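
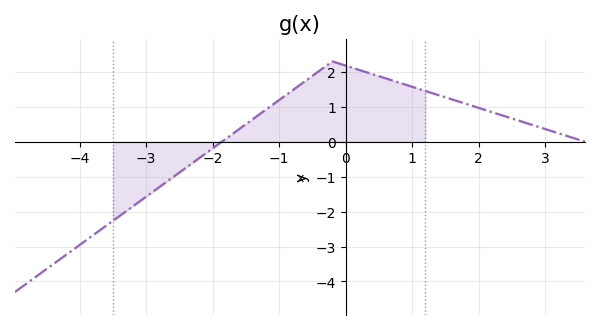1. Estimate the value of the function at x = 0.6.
1.82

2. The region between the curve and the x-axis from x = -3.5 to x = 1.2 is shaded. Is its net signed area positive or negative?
positive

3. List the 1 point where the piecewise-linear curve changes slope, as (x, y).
(-0.2, 2.3)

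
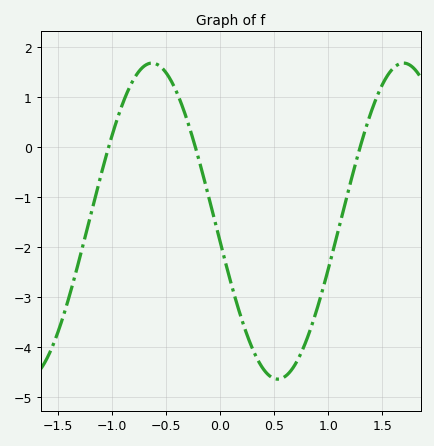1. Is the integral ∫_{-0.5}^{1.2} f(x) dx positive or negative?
negative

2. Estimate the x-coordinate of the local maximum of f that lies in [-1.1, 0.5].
-0.63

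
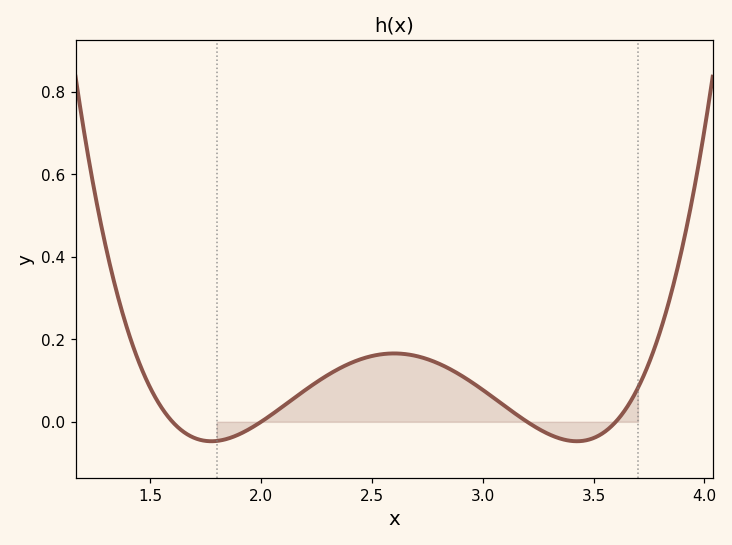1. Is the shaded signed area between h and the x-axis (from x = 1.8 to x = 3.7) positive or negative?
positive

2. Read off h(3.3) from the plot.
-0.03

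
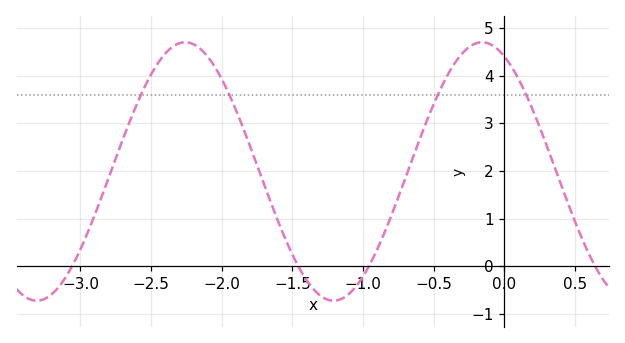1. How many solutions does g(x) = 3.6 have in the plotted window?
4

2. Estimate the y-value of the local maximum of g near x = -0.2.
4.7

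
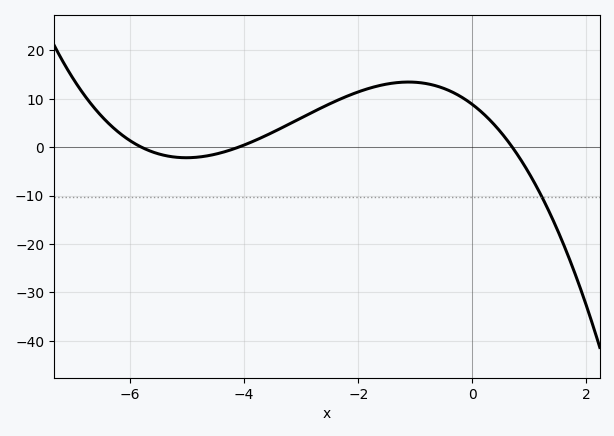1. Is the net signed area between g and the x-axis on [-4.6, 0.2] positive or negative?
positive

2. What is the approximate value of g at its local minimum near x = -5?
-2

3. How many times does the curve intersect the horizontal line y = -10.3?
1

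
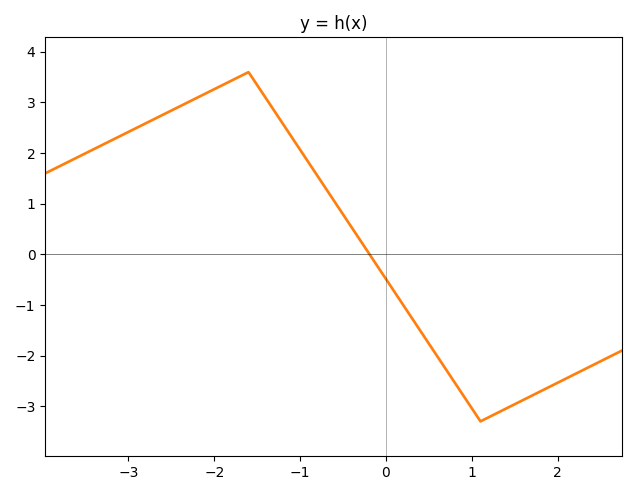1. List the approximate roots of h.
-0.2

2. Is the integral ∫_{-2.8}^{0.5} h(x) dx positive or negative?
positive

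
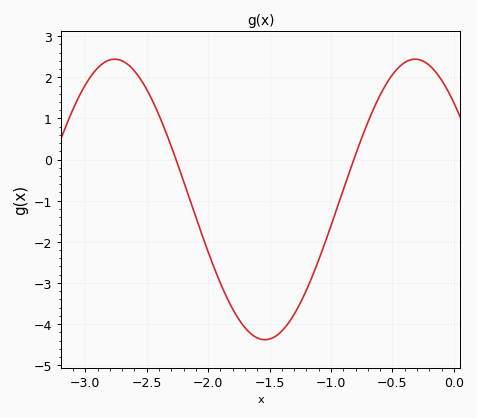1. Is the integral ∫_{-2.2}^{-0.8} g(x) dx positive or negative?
negative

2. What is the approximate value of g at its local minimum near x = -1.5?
-4.4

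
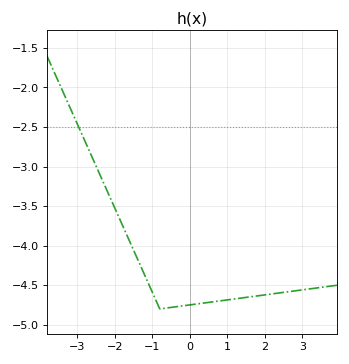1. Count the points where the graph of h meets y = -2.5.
1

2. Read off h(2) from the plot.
-4.6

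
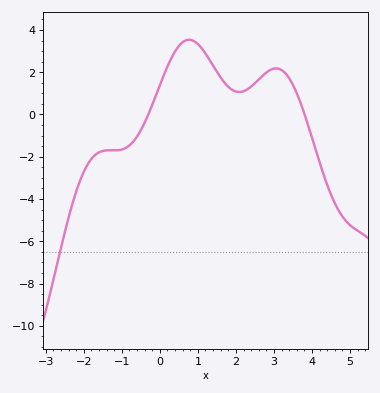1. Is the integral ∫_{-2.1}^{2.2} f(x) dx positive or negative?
positive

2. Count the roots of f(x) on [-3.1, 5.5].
2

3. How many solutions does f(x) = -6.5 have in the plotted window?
1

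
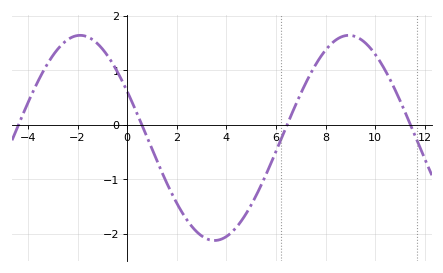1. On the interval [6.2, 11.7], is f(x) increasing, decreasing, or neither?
neither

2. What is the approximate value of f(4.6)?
-1.8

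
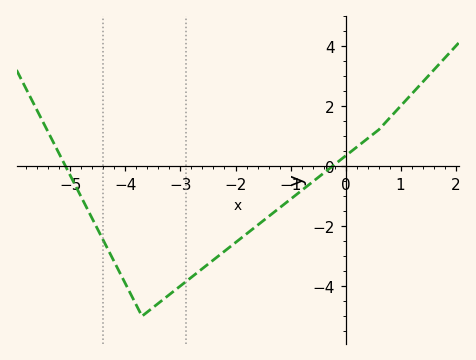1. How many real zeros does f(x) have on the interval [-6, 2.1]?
2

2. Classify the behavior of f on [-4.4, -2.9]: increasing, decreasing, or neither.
neither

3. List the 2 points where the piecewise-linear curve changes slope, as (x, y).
(-3.7, -5); (0.6, 1.2)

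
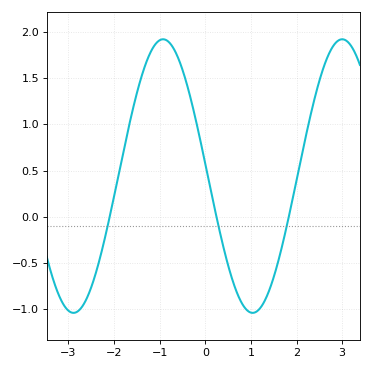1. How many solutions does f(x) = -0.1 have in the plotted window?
3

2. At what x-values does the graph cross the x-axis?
-2.1, 0.245, 1.83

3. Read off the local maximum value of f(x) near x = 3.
1.92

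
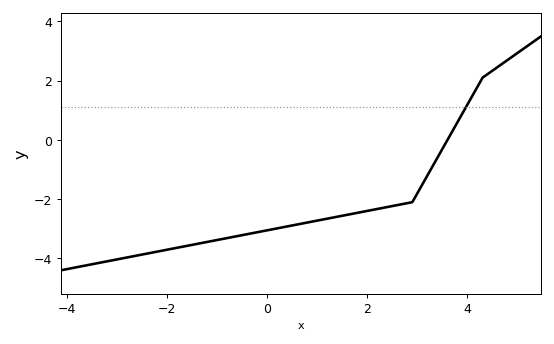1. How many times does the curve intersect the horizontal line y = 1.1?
1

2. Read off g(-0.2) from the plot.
-3.12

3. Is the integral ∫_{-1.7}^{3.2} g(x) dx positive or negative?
negative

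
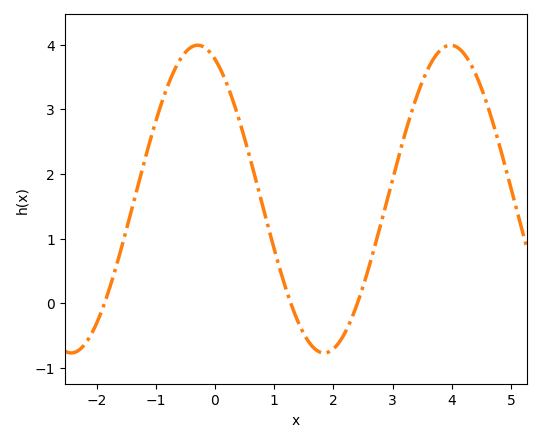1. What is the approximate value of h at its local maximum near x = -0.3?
4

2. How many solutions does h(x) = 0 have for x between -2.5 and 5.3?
3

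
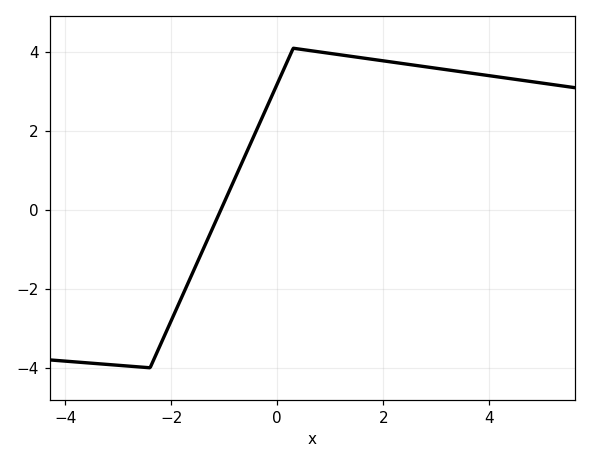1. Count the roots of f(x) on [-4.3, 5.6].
1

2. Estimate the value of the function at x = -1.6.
-1.6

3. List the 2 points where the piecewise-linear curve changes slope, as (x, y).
(-2.4, -4); (0.3, 4.1)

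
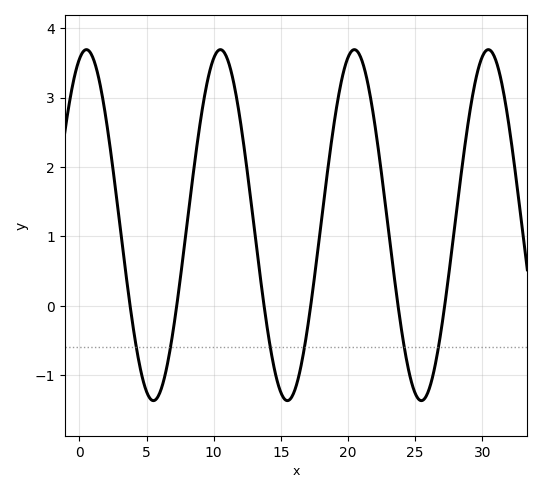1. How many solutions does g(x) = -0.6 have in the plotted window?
6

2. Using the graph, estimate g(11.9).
2.76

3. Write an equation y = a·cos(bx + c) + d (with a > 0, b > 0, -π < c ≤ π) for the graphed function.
y = 2.53cos(0.63x - 0.33) + 1.16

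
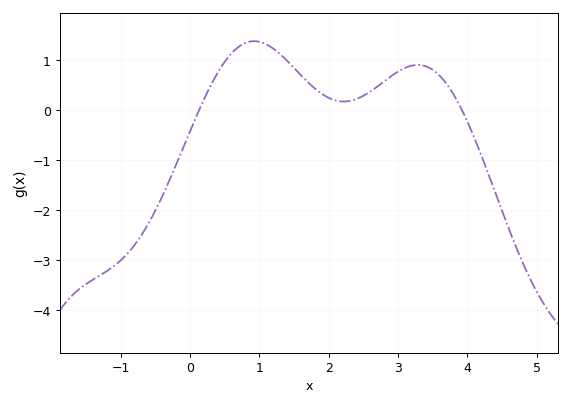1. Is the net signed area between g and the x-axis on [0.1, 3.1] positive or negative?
positive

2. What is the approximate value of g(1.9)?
0.326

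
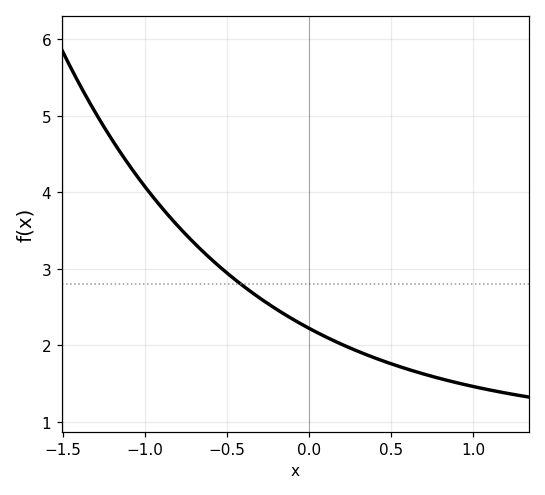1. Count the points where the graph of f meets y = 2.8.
1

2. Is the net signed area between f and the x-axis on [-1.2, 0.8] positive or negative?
positive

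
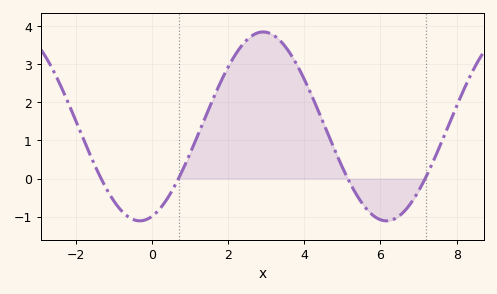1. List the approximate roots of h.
-1.4, 0.6, 5.2, 7.2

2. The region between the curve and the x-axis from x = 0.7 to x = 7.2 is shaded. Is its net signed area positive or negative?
positive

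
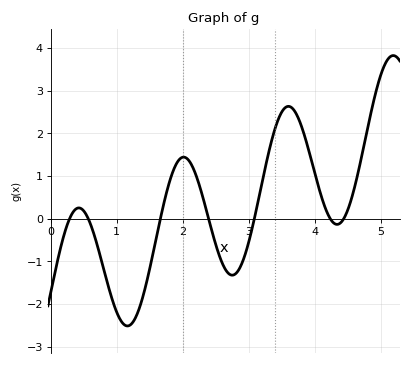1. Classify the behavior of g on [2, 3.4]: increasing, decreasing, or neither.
neither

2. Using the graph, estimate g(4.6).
0.7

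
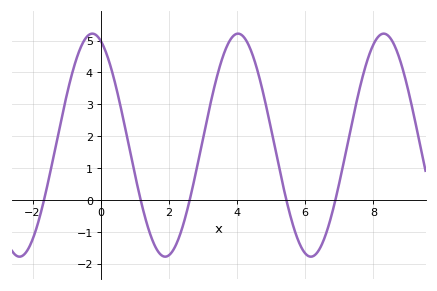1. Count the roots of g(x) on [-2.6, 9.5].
5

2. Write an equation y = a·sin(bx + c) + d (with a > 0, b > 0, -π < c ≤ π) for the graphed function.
y = 3.5sin(1.5x + 1.9) + 1.72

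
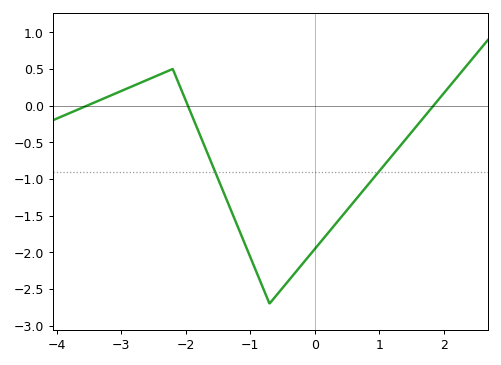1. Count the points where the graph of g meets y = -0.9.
2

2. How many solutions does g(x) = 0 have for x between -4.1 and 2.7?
3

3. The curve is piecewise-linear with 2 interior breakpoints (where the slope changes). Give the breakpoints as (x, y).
(-2.2, 0.5); (-0.7, -2.7)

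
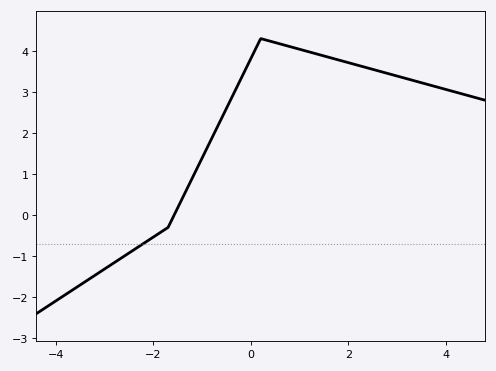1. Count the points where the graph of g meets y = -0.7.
1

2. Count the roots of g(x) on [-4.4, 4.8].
1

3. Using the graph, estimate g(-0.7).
2.12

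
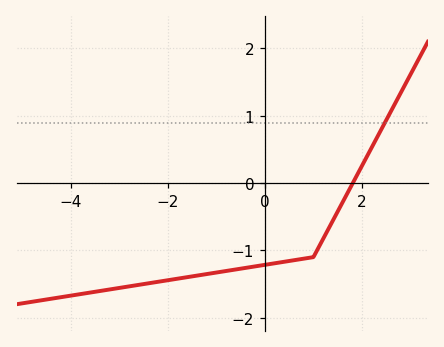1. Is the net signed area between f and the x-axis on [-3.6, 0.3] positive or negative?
negative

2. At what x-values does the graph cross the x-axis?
1.81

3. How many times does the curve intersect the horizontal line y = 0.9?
1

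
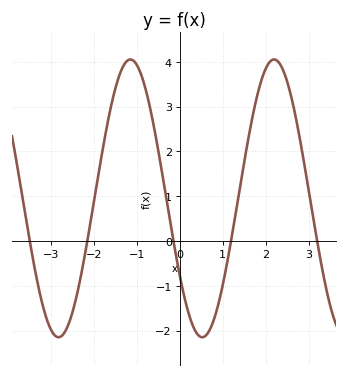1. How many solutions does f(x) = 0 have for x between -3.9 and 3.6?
5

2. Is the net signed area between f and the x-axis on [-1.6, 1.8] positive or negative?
positive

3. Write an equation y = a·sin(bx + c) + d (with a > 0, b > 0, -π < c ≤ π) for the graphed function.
y = 3.1sin(1.88x - 2.56) + 0.95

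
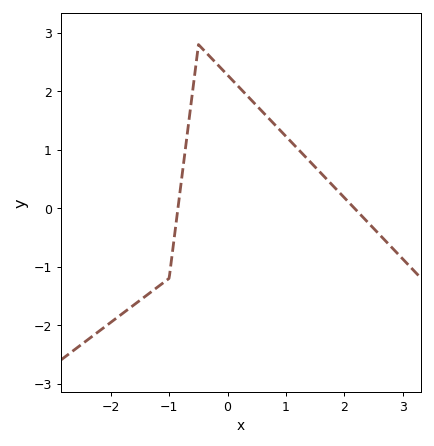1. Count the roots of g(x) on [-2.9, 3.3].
2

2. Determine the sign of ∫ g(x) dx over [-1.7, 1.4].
positive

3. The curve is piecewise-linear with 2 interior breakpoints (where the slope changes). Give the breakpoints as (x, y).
(-1, -1.2); (-0.5, 2.8)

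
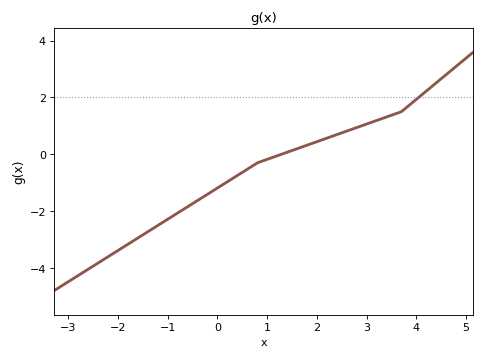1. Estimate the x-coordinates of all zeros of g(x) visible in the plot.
1.2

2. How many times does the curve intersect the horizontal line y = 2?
1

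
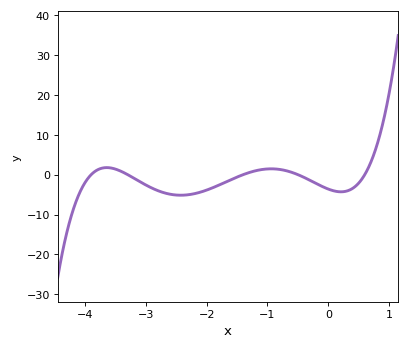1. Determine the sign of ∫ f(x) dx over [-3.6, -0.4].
negative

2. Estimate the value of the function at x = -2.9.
-3.38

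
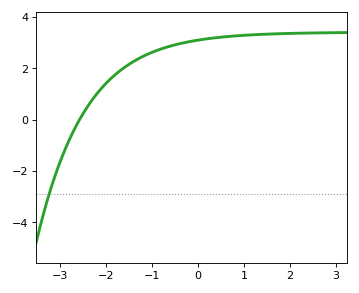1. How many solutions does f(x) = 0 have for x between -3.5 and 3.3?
1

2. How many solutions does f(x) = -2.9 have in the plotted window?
1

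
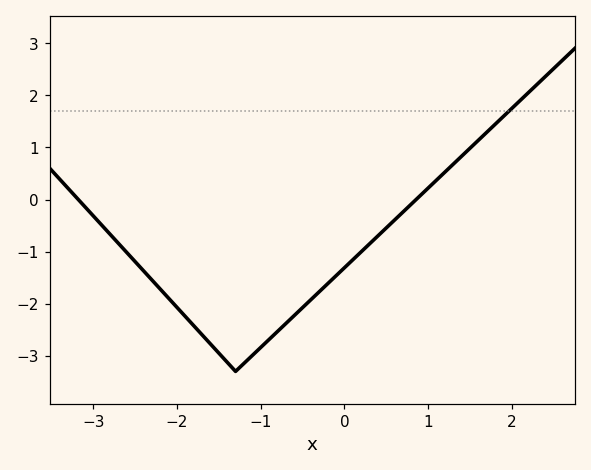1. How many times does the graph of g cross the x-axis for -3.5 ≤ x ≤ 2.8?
2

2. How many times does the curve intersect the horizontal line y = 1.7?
1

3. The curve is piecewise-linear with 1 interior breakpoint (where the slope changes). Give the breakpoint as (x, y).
(-1.3, -3.3)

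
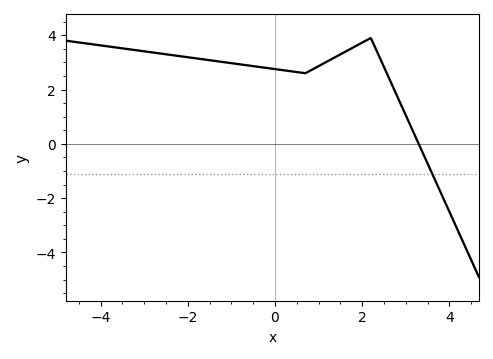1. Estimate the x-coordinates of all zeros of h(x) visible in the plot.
3.3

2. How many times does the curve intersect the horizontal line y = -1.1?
1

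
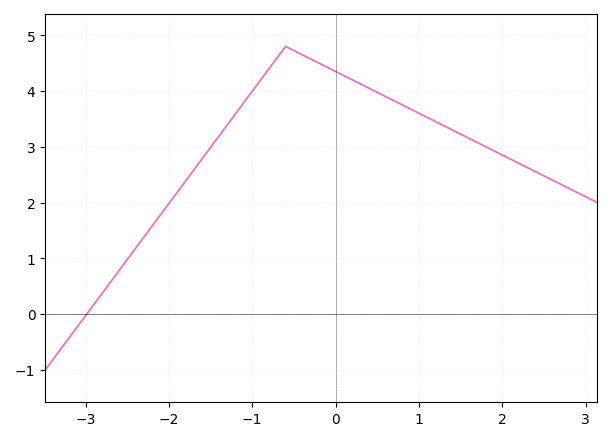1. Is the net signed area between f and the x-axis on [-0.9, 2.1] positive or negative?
positive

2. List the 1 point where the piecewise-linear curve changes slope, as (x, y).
(-0.6, 4.8)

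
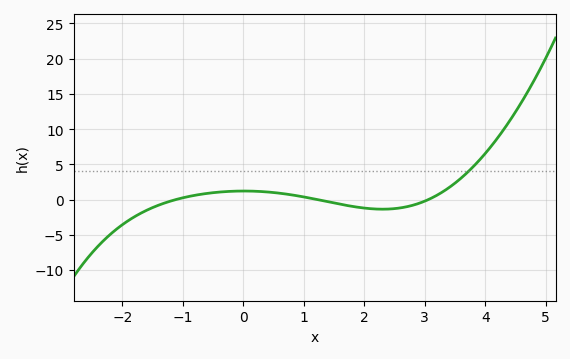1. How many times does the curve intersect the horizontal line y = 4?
1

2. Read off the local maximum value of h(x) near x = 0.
1.22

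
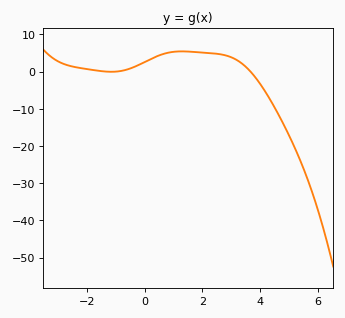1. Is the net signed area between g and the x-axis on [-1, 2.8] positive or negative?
positive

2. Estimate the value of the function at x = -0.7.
0.376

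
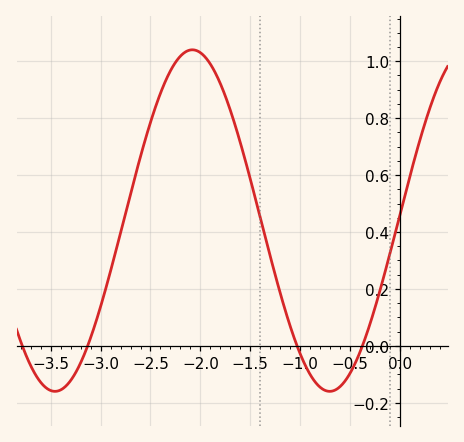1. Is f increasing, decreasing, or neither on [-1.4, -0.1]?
neither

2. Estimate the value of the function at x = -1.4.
0.452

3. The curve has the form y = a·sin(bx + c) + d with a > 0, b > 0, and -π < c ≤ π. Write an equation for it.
y = 0.6sin(2.28x + 0.03) + 0.44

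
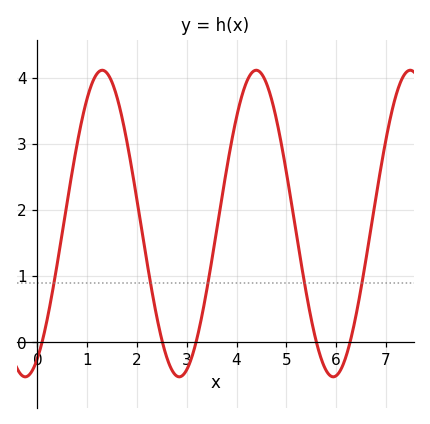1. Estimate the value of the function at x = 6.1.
-0.405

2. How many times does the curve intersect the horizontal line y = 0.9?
5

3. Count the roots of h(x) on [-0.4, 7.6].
5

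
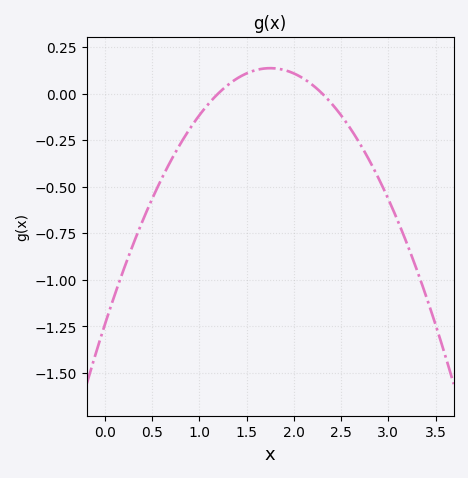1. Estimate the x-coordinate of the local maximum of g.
1.75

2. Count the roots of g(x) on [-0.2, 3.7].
2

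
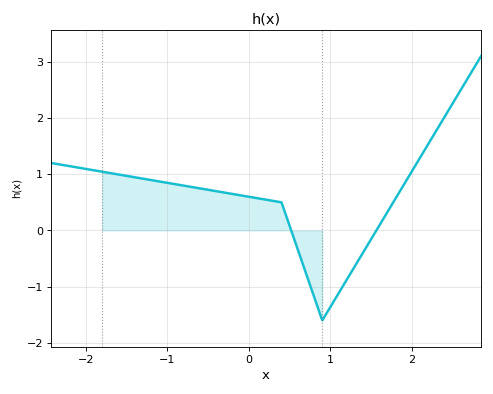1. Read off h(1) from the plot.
-1.36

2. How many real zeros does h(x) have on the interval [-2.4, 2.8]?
2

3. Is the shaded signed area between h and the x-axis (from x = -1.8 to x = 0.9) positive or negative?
positive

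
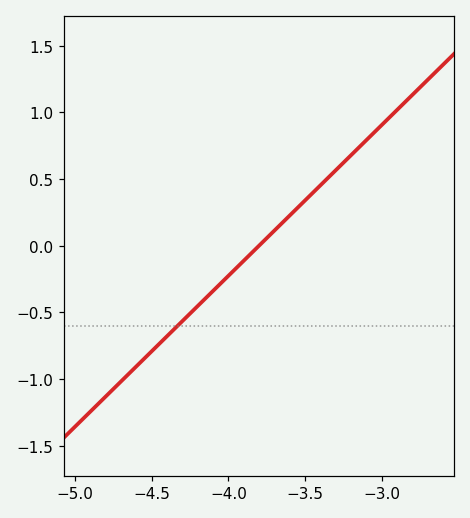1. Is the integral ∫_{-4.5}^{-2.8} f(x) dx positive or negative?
positive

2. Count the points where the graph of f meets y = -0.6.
1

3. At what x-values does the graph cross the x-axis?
-3.8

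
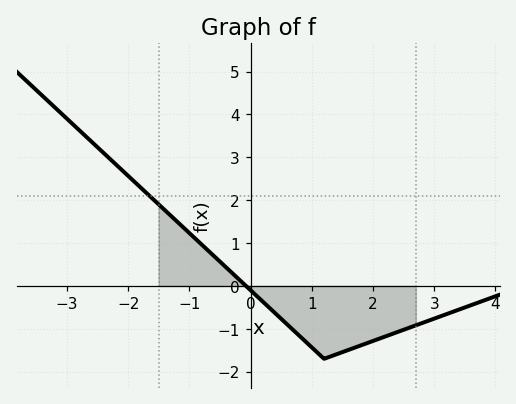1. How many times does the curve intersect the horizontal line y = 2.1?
1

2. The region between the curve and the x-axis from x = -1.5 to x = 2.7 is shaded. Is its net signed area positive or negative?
negative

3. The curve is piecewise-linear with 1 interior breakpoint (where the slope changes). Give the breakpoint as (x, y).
(1.2, -1.7)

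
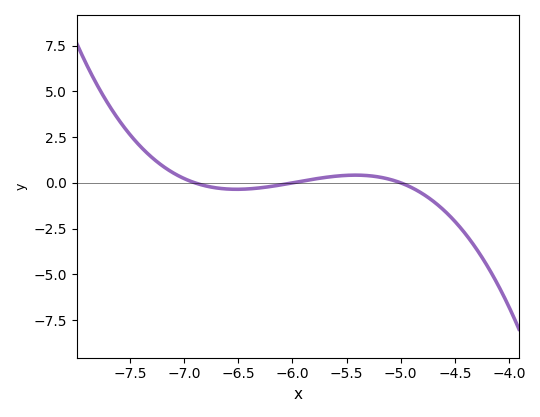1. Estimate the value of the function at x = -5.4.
0.421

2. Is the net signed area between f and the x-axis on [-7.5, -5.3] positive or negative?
positive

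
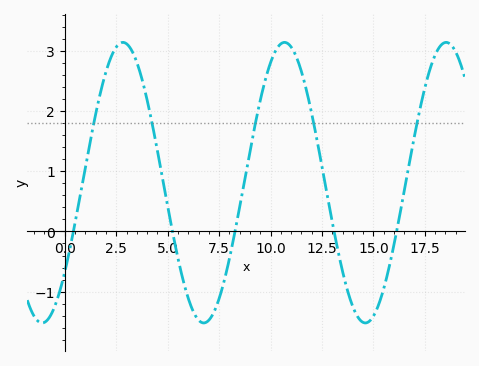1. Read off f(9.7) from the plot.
2.5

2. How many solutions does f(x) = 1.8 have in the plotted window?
5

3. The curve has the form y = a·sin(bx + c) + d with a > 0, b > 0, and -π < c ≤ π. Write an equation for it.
y = 2.33sin(0.8x - 0.69) + 0.81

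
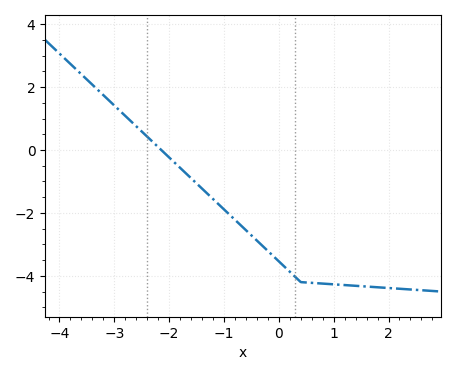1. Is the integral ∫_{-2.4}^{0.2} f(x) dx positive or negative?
negative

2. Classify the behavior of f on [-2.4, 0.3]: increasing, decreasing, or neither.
decreasing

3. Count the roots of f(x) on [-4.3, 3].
1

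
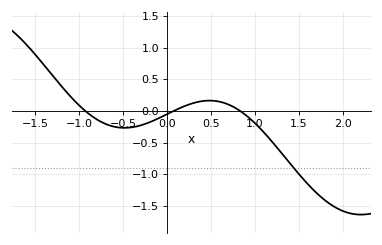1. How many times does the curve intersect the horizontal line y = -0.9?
1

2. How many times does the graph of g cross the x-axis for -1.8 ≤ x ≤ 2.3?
3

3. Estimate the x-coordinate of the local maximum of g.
0.5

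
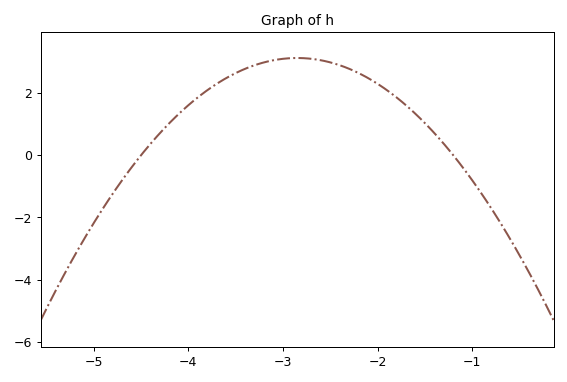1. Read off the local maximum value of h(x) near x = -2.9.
3.2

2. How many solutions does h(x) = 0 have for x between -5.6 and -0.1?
2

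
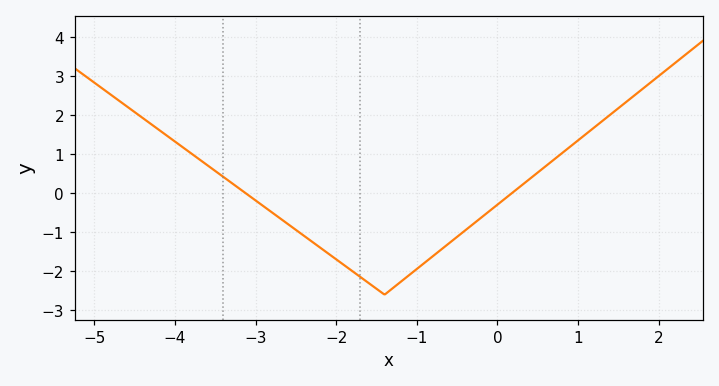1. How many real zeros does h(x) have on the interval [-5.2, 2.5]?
2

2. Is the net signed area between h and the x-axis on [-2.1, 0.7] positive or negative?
negative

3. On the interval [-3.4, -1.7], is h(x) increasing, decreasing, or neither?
decreasing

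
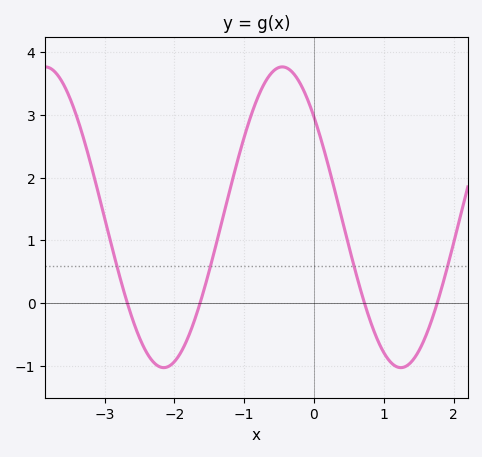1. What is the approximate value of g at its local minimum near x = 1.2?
-1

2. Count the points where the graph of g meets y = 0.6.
4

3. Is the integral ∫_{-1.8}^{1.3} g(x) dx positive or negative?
positive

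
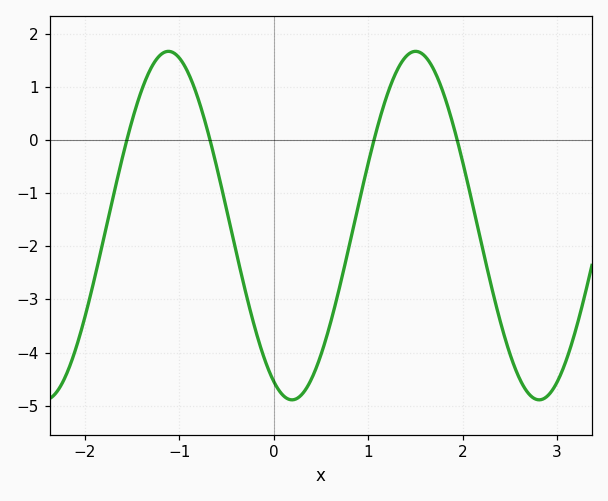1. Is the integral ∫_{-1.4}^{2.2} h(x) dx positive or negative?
negative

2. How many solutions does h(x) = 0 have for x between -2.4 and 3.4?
4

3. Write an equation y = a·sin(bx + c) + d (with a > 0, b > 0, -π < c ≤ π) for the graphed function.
y = 3.28sin(2.4x - 2.03) - 1.61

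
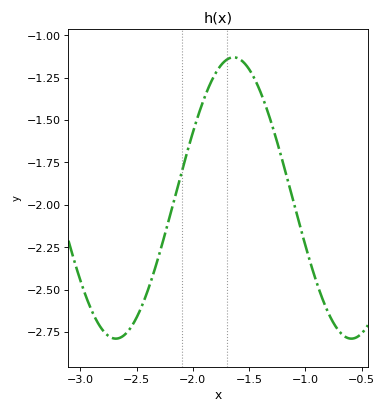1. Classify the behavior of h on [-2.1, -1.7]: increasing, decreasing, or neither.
increasing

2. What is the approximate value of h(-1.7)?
-1.14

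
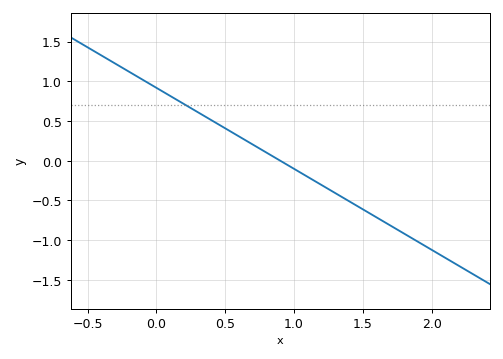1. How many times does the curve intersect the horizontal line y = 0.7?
1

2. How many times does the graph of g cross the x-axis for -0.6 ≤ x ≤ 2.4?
1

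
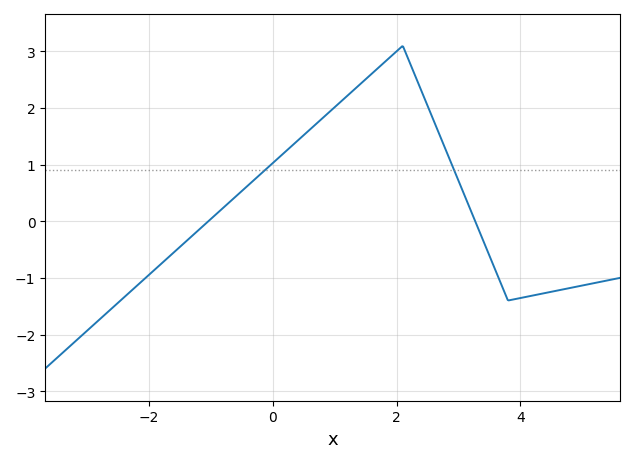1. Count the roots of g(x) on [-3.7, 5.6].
2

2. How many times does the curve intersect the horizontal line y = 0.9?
2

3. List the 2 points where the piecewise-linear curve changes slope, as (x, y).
(2.1, 3.1); (3.8, -1.4)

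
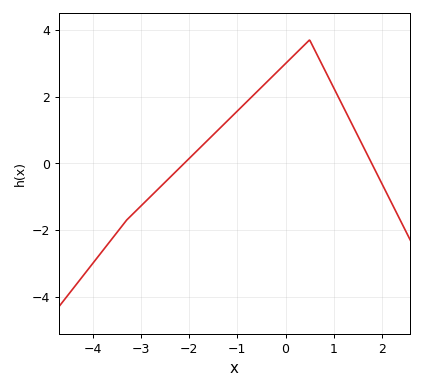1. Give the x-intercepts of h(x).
-2.1, 1.8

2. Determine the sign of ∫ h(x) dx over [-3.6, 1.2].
positive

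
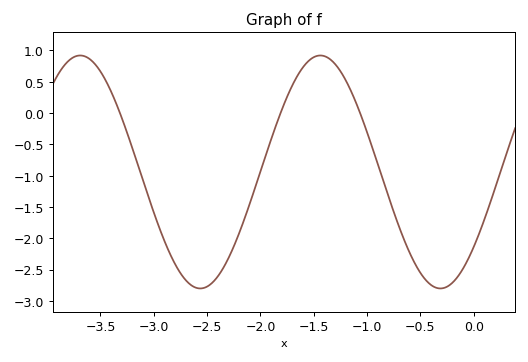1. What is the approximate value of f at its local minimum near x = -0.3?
-2.8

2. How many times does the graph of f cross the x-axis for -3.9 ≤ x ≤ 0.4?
3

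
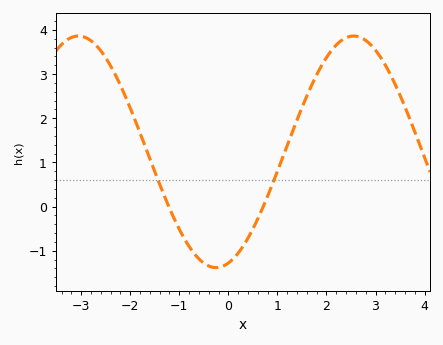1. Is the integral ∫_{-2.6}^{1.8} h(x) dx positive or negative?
positive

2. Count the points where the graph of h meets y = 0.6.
2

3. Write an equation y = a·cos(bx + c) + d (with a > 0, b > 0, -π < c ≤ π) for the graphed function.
y = 2.62cos(1.12x - 2.86) + 1.24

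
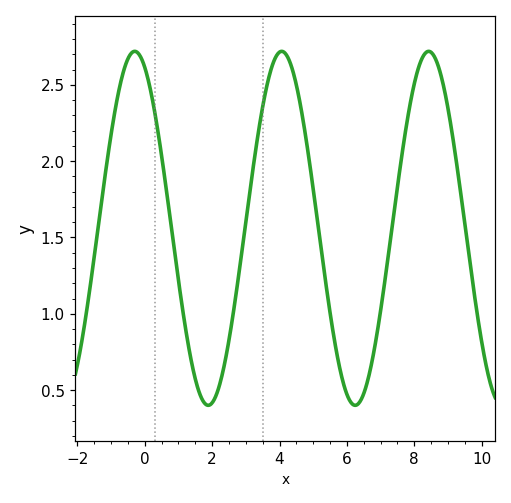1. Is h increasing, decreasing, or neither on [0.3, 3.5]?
neither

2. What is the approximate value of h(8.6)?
2.7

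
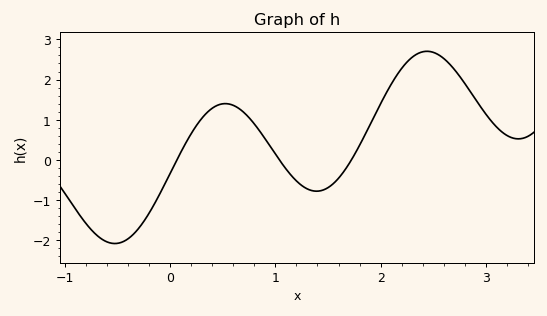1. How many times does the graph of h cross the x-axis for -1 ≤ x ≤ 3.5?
3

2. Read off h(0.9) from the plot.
0.5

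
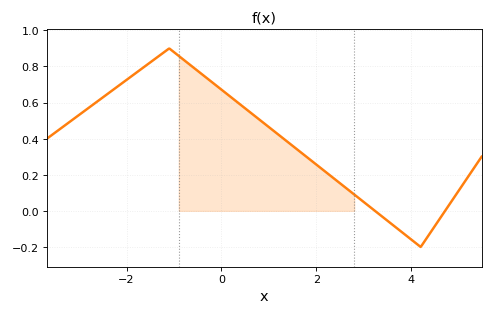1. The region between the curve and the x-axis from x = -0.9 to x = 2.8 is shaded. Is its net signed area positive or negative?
positive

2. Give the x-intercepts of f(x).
3.2, 4.8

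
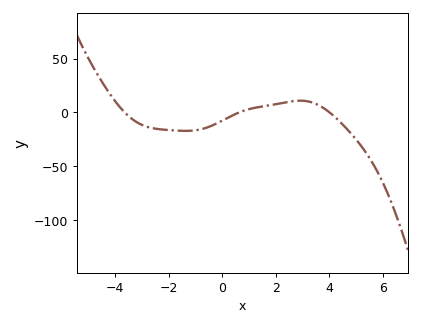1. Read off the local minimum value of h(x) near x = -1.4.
-17.3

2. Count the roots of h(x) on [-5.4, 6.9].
3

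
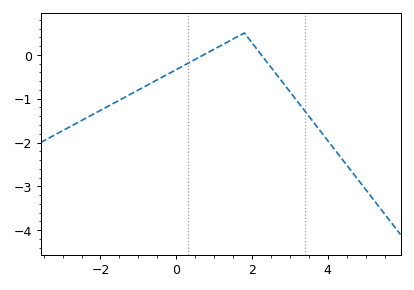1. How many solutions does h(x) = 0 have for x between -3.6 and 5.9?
2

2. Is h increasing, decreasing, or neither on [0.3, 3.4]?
neither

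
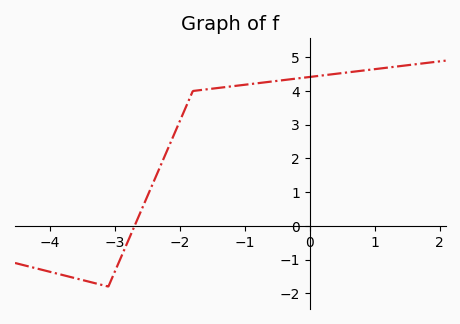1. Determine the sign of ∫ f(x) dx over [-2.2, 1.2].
positive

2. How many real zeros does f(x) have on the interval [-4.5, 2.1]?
1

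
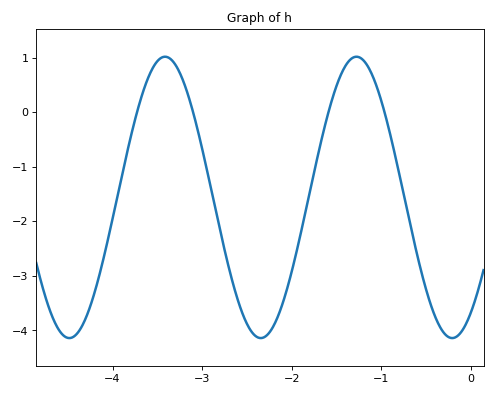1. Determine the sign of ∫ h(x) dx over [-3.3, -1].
negative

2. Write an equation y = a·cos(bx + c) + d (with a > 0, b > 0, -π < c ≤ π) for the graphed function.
y = 2.58cos(2.94x - 2.53) - 1.56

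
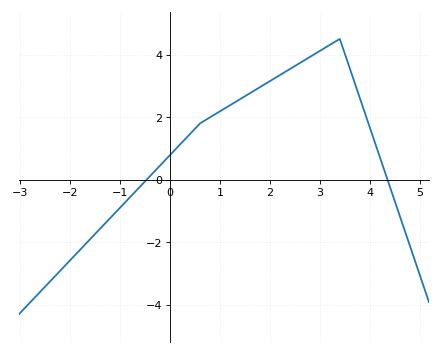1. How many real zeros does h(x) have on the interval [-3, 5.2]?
2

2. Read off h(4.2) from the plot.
0.735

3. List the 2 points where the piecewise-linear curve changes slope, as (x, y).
(0.6, 1.8); (3.4, 4.5)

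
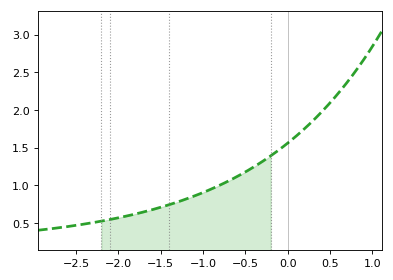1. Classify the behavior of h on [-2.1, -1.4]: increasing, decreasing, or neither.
increasing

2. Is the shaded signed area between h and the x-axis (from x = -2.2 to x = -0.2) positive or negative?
positive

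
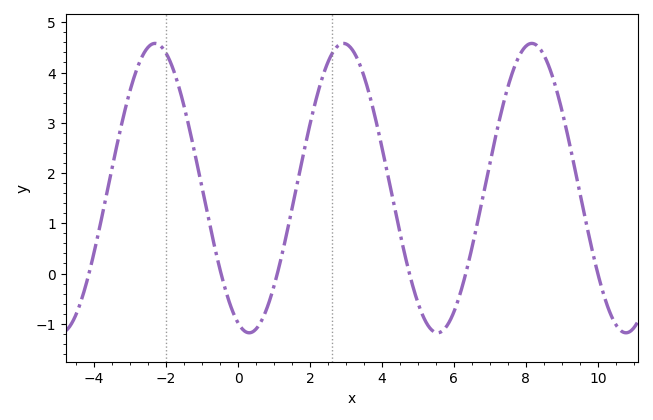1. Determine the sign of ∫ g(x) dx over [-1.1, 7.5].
positive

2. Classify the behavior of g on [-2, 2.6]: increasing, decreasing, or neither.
neither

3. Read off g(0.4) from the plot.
-1.16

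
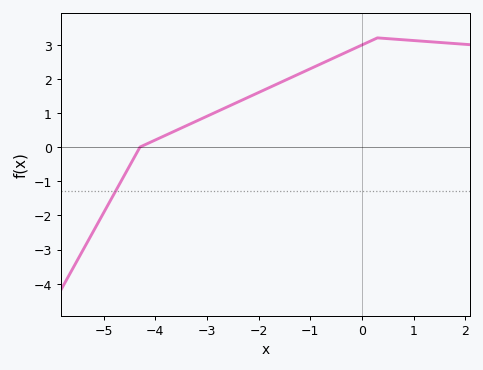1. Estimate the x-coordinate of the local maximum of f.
0.4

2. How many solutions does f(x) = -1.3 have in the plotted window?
1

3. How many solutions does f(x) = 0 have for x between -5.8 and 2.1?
1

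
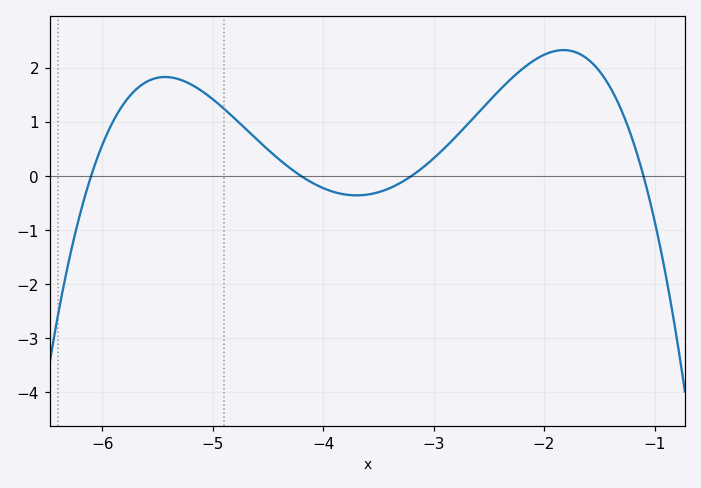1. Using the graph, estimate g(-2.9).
0.517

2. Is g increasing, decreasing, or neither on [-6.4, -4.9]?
neither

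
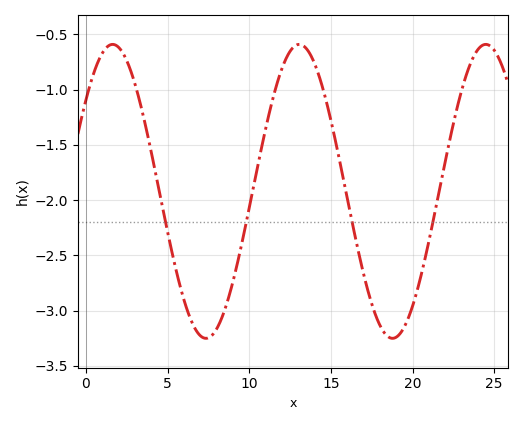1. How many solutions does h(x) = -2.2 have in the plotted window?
4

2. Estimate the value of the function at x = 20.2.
-2.86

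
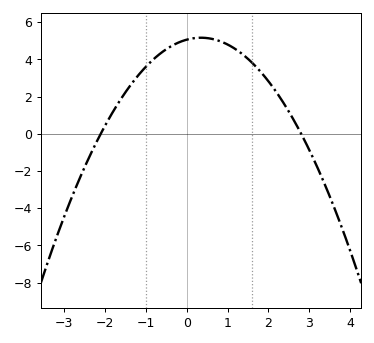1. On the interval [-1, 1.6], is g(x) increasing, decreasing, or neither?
neither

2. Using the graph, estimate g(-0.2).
5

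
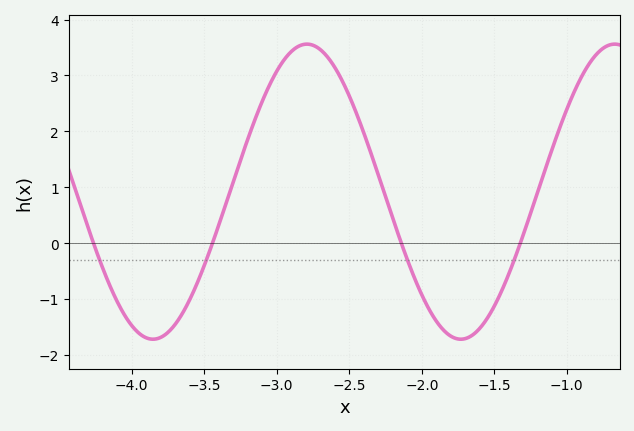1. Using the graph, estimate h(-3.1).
2.54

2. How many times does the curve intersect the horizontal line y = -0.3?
4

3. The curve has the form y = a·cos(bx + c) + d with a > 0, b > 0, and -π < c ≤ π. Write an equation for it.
y = 2.64cos(2.96x + 1.98) + 0.92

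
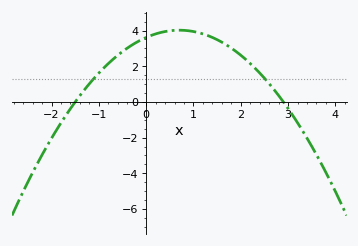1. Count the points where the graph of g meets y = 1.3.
2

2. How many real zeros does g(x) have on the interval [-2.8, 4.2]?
2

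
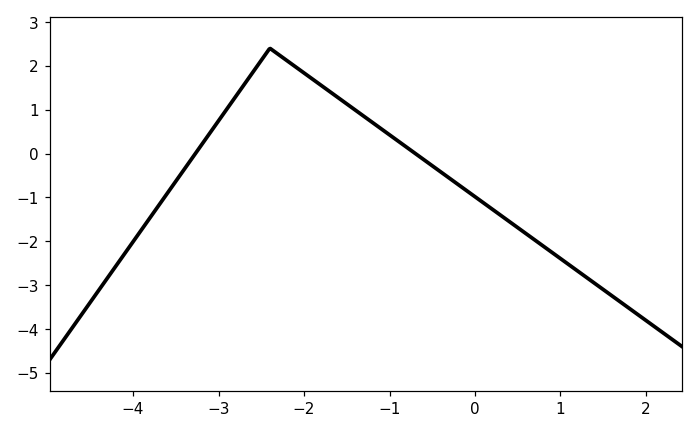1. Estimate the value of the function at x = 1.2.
-2.68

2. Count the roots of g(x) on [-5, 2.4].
2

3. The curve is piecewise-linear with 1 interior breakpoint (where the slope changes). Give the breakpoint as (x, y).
(-2.4, 2.4)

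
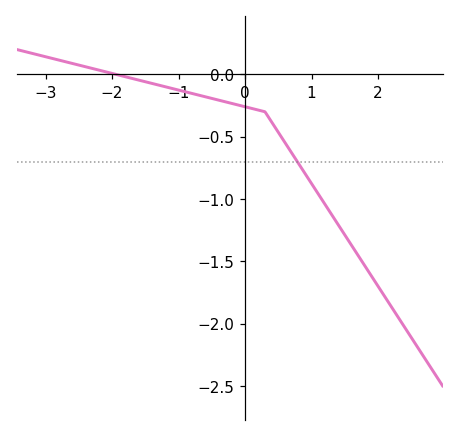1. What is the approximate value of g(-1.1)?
-0.1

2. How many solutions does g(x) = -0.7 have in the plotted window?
1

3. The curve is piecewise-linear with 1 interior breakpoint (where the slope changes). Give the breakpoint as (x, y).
(0.3, -0.3)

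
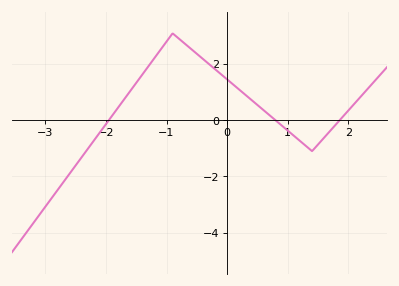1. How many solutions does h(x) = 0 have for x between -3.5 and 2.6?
3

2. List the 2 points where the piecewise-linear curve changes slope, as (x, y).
(-0.9, 3.1); (1.4, -1.1)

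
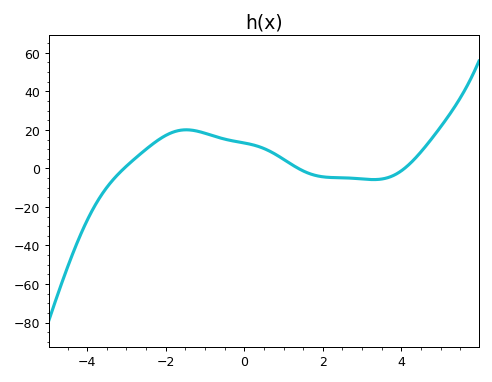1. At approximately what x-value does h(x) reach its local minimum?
3.2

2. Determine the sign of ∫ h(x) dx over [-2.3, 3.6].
positive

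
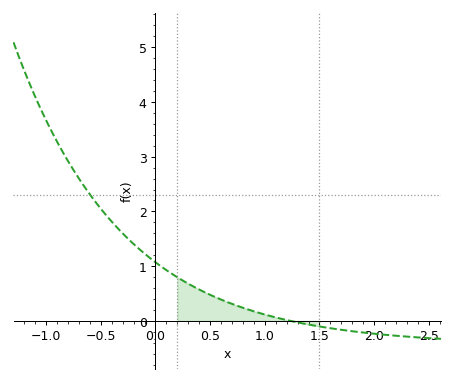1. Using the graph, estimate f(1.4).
-0.068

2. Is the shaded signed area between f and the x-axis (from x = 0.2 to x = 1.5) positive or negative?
positive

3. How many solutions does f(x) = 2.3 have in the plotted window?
1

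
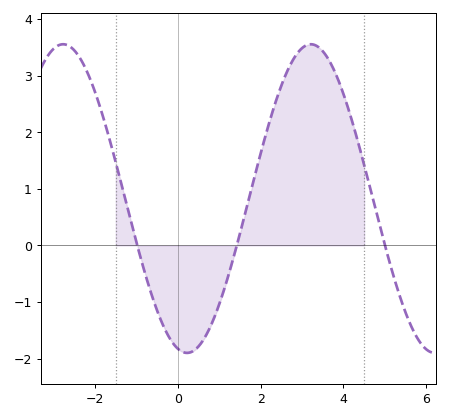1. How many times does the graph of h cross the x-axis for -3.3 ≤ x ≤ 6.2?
3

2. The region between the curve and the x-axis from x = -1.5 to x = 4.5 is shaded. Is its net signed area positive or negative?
positive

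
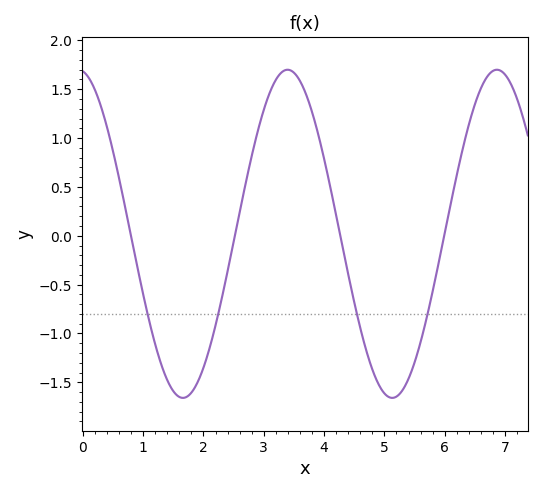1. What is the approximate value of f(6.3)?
0.893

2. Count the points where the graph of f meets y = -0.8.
4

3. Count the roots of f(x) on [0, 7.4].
4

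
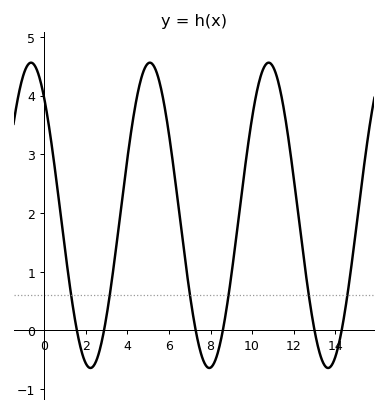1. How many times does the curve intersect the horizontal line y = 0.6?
6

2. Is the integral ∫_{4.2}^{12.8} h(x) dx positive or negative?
positive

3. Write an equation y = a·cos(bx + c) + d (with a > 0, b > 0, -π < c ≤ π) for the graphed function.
y = 2.6cos(1.1x + 0.69) + 1.96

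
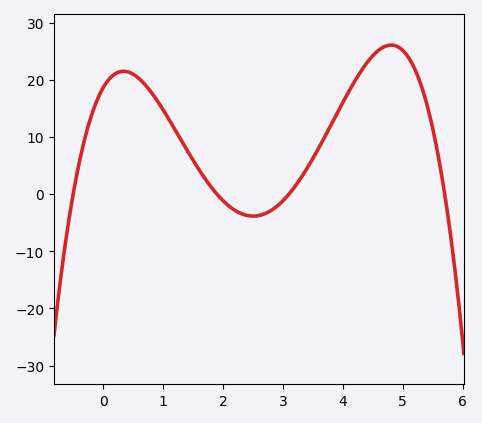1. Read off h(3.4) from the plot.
4.48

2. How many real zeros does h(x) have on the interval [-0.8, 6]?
4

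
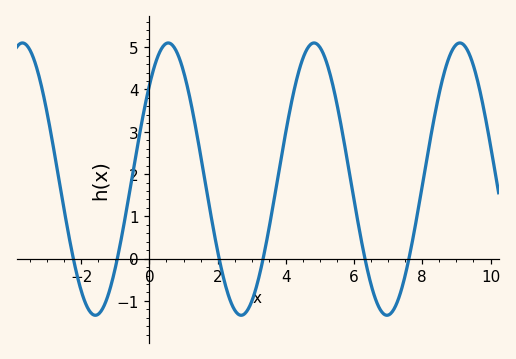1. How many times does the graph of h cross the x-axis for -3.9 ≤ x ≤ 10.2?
6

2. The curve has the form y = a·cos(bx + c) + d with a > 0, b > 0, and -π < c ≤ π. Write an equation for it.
y = 3.22cos(1.5x - 0.81) + 1.88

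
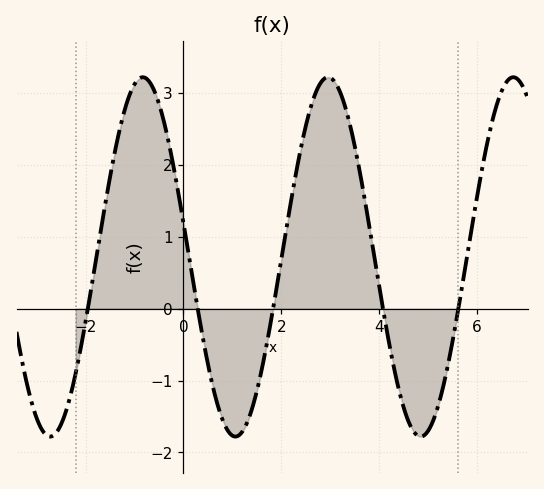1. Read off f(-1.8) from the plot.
0.629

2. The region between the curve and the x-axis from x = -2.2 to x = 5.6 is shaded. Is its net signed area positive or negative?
positive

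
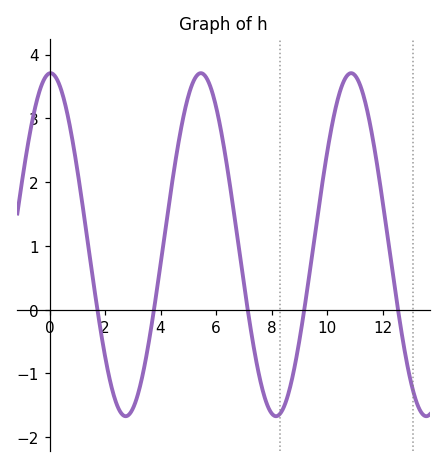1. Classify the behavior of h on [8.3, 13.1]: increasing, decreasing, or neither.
neither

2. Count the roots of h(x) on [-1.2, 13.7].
5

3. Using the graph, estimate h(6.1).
3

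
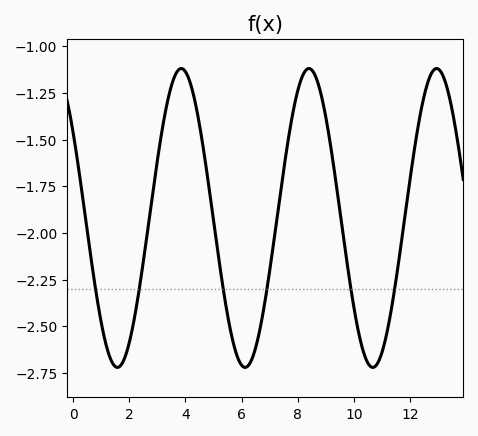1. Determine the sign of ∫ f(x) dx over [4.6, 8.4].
negative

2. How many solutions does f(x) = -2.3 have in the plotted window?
6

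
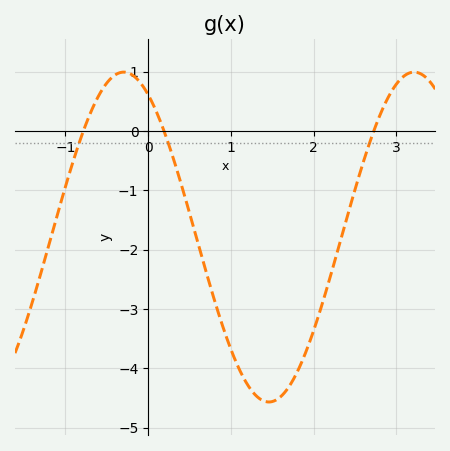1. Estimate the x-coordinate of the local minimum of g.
1.46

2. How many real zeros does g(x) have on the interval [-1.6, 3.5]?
3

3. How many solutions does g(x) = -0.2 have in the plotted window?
3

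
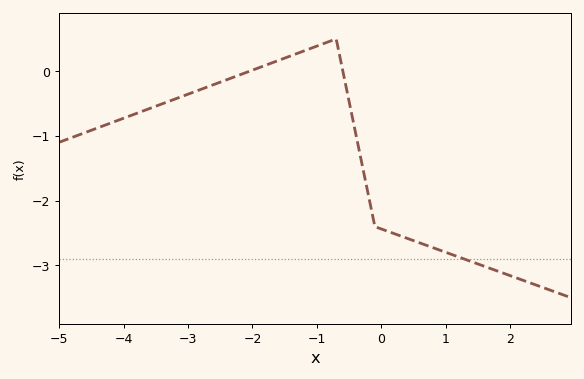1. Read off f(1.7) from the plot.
-3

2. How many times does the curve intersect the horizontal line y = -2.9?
1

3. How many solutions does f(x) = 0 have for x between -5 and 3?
2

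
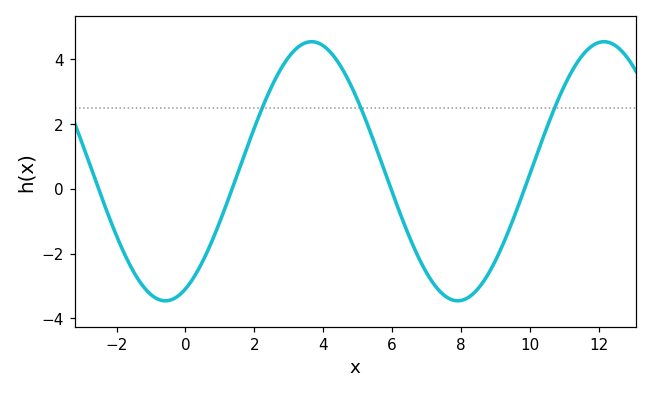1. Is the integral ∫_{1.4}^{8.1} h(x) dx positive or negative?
positive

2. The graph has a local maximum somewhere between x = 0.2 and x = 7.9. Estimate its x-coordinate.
3.66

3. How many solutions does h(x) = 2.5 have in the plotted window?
3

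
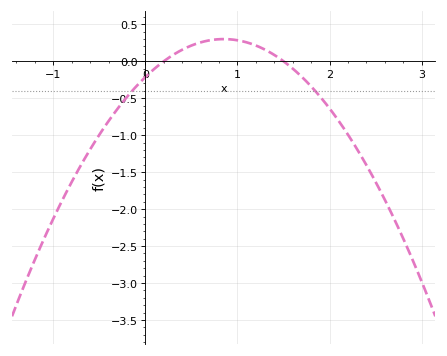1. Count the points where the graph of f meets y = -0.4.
2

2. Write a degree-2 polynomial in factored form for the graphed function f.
y = -0.71(x - 0.2)(x - 1.5)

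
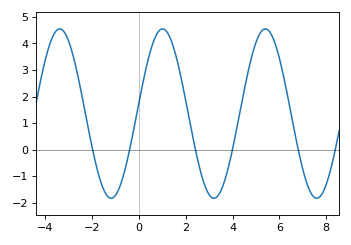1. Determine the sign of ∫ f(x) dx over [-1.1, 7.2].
positive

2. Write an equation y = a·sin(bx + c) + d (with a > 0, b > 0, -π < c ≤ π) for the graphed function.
y = 3.19sin(1.43x + 0.13) + 1.36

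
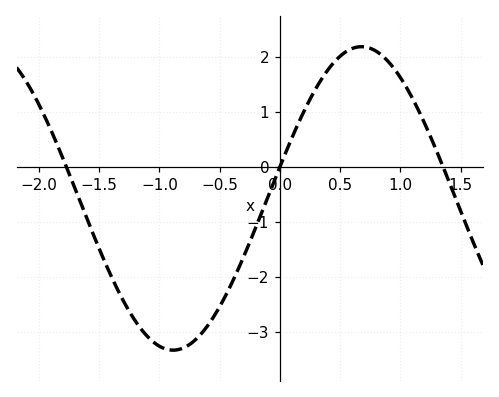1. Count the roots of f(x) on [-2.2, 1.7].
3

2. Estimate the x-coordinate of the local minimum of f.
-0.886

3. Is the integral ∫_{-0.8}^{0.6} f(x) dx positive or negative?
negative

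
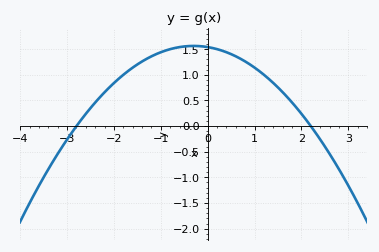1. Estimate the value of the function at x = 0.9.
1.2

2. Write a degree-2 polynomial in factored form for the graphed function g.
y = -0.25(x + 2.8)(x - 2.2)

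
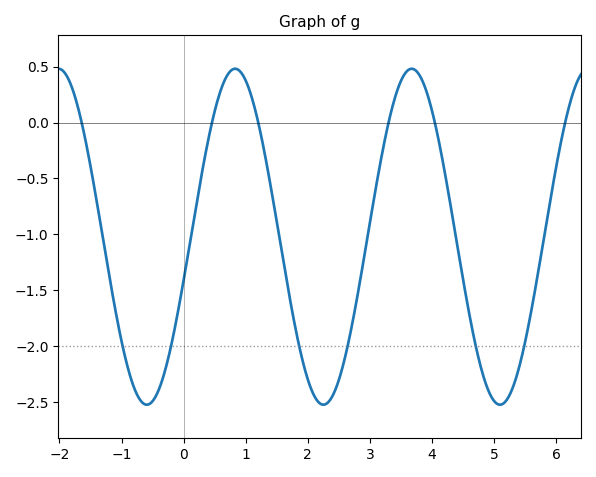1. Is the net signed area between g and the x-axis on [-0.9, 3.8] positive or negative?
negative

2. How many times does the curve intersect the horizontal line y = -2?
6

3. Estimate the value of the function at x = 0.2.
-0.75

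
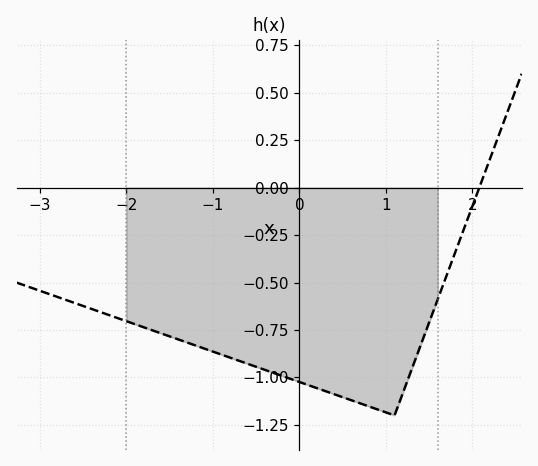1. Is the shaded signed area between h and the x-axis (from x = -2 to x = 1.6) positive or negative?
negative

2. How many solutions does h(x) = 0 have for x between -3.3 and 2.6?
1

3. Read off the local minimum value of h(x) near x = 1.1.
-1.2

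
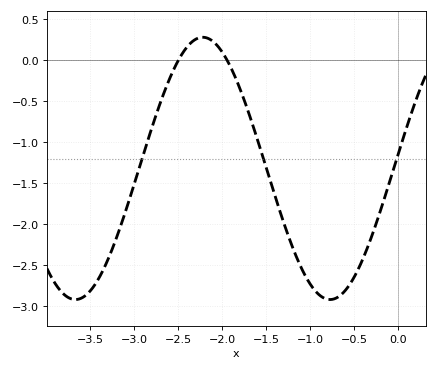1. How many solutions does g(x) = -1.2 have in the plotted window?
3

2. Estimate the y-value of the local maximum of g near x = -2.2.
0.3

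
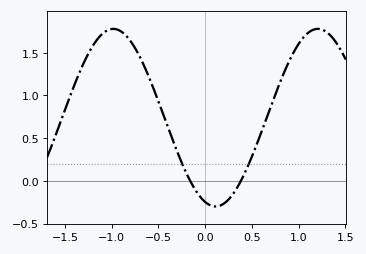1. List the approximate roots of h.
-0.16, 0.383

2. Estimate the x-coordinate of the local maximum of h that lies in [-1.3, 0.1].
-0.982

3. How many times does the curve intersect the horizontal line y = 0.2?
2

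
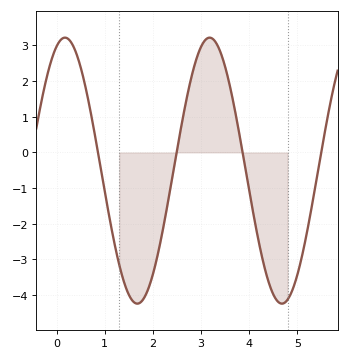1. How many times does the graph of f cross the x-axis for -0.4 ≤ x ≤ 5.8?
4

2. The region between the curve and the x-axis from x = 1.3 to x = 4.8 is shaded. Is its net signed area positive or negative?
negative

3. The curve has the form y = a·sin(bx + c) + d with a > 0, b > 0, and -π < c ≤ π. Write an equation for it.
y = 3.73sin(2.1x + 1.2) - 0.51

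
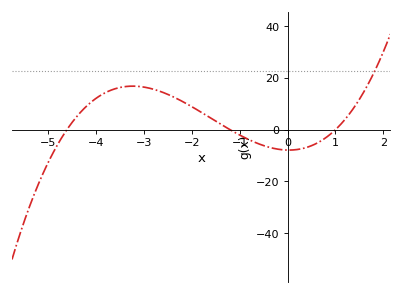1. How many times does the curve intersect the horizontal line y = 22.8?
1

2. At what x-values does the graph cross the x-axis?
-4.6, -1.2, 1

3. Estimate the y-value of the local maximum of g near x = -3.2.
16.8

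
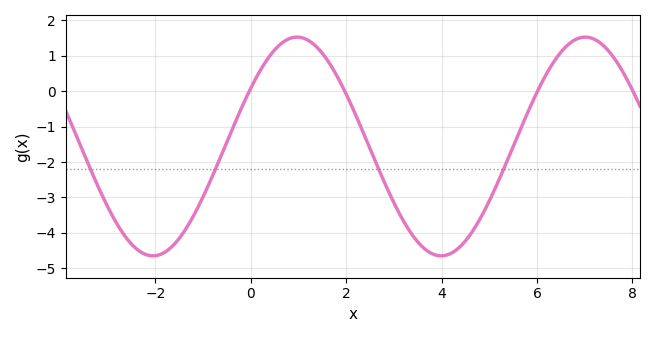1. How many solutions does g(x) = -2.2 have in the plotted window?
4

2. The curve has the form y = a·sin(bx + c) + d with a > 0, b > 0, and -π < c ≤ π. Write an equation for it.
y = 3.09sin(1.04x + 0.562) - 1.56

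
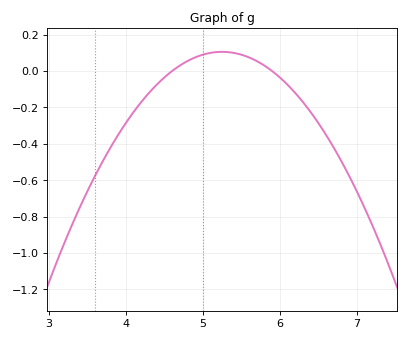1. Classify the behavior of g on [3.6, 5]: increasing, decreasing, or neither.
increasing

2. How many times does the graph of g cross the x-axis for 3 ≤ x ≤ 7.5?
2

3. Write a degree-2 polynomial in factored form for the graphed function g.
y = -0.25(x - 4.6)(x - 5.9)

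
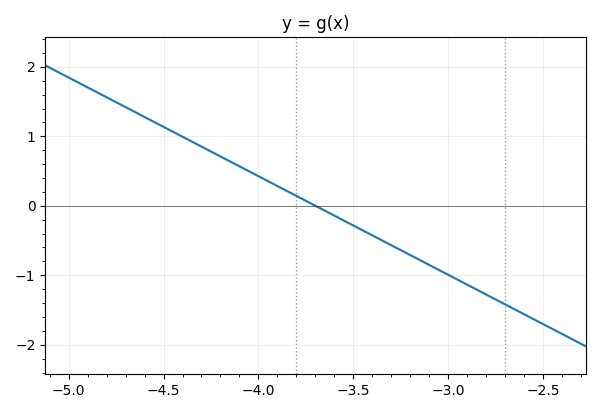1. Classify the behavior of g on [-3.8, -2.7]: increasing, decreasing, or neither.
decreasing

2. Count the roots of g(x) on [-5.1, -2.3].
1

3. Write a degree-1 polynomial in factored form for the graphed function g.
y = -1.42(x + 3.7)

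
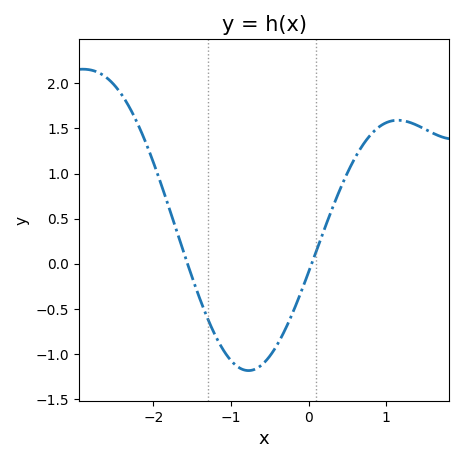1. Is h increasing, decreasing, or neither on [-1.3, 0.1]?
neither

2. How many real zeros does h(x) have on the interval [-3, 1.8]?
2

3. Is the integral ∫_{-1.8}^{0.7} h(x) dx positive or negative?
negative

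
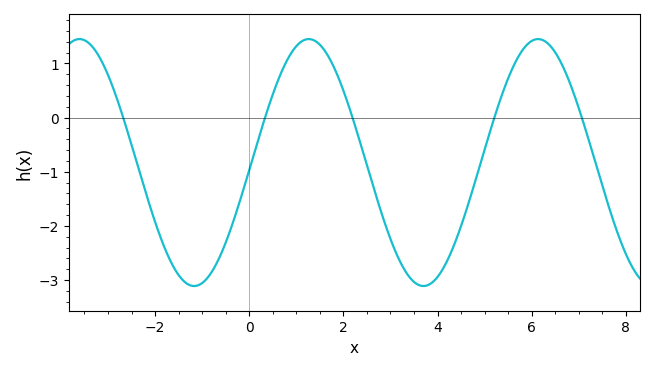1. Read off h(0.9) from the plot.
1.2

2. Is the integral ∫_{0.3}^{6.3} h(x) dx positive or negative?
negative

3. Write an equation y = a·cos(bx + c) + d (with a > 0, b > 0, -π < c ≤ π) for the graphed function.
y = 2.28cos(1.3x - 1.6) - 0.83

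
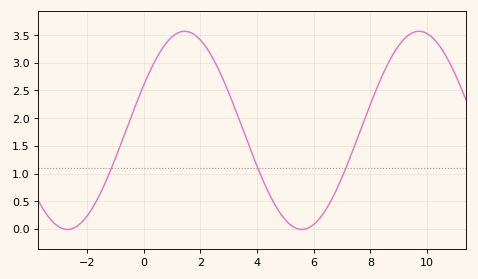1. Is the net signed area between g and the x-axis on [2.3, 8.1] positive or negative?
positive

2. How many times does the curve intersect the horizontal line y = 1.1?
3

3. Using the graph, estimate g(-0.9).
1.4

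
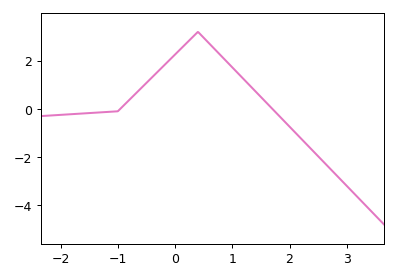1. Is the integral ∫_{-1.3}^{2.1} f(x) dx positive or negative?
positive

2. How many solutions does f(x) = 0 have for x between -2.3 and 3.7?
2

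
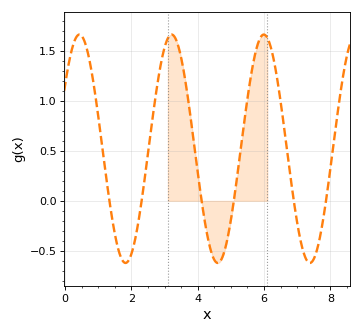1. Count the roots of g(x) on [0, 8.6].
6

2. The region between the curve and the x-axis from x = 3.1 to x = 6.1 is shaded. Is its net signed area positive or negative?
positive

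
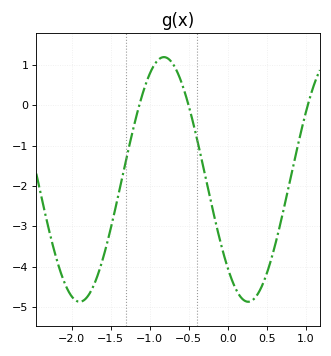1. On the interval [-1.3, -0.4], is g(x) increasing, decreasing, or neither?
neither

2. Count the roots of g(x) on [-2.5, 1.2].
3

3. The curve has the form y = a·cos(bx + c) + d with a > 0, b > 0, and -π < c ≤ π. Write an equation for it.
y = 3.03cos(2.91x + 2.38) - 1.84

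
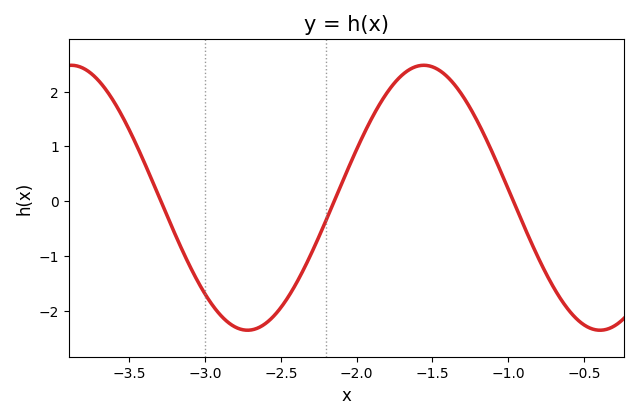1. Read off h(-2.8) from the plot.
-2.3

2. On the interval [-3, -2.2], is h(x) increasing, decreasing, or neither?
neither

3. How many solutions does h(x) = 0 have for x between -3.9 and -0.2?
3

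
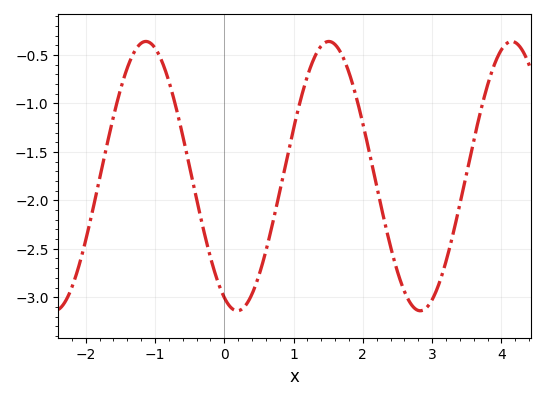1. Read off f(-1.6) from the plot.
-1.15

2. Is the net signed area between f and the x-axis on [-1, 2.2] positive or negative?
negative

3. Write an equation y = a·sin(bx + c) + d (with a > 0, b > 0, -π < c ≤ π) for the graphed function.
y = 1.39sin(2.4x - 2) - 1.75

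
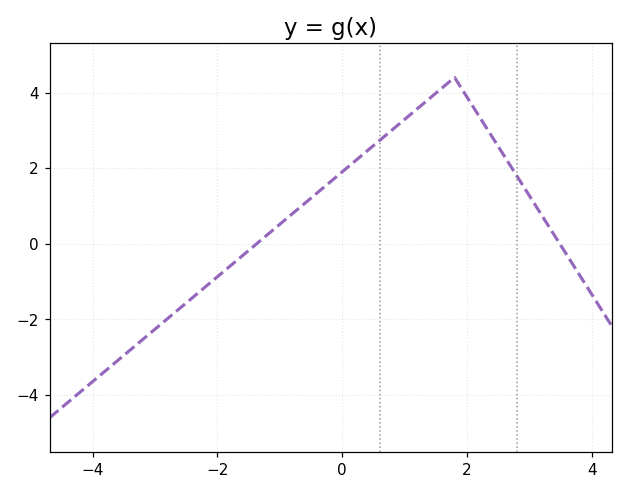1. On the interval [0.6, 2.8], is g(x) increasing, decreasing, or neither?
neither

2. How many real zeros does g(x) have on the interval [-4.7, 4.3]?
2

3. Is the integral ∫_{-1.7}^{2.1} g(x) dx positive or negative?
positive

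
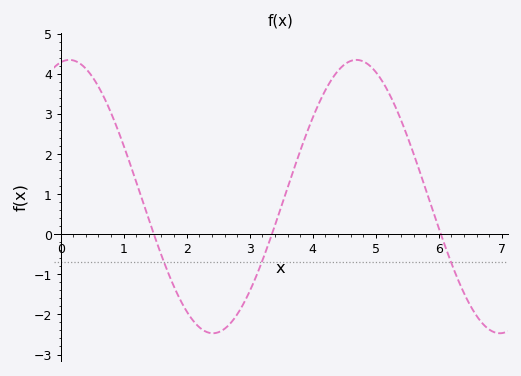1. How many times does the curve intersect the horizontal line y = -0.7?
3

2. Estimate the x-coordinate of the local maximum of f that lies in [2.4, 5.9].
4.7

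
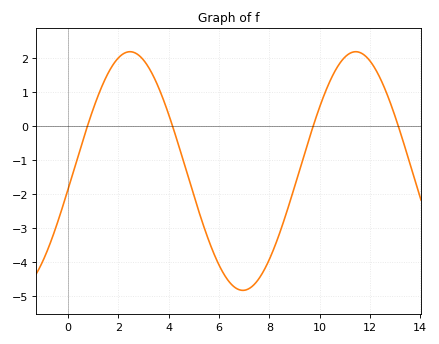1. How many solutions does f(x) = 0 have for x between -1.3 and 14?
4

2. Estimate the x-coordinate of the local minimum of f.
7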